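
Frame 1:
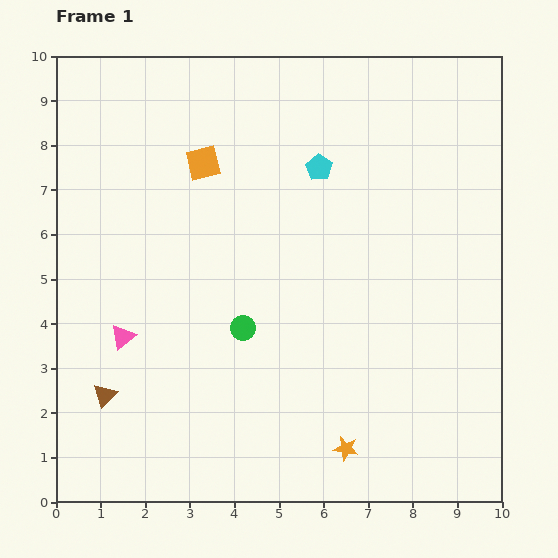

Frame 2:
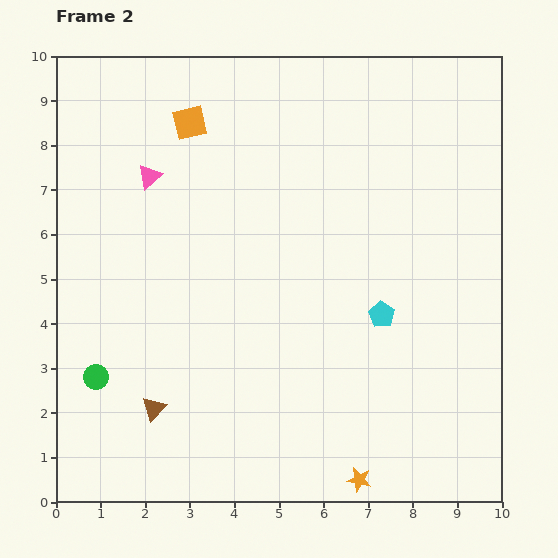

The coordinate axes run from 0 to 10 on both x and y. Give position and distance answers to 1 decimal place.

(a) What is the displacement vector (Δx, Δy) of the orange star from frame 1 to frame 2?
(0.3, -0.7)

The orange star was at (6.5, 1.2) in frame 1 and (6.8, 0.5) in frame 2.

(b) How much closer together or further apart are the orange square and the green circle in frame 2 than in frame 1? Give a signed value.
+2.3

Distance in frame 1: 3.8. Distance in frame 2: 6.1.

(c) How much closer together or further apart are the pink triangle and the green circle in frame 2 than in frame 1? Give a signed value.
+2.0

Distance in frame 1: 2.7. Distance in frame 2: 4.7.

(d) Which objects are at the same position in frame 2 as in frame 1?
none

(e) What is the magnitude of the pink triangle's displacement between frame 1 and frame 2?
3.6

The pink triangle moved from (1.5, 3.7) to (2.1, 7.3), a distance of √(0.6² + 3.6²) ≈ 3.6.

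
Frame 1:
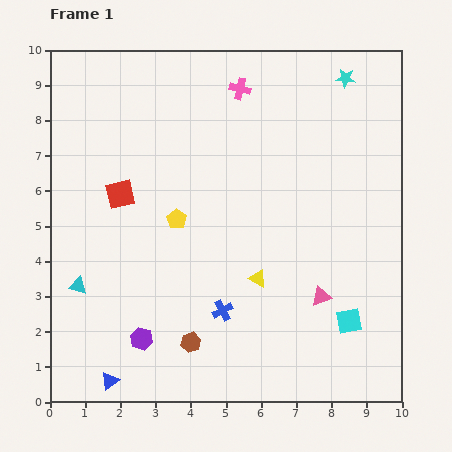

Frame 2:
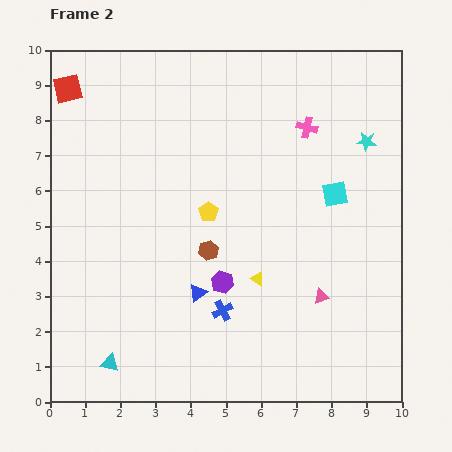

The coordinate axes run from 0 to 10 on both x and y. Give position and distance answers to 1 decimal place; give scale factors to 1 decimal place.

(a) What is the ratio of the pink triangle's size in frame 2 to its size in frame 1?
0.8×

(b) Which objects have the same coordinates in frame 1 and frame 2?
the blue cross, the yellow triangle, the pink triangle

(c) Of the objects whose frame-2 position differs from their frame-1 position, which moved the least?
the yellow pentagon

(moved 0.9)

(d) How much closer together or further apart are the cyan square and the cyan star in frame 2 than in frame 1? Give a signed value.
-5.2

Distance in frame 1: 6.9. Distance in frame 2: 1.7.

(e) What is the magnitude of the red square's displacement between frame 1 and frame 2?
3.4

The red square moved from (2.0, 5.9) to (0.5, 8.9), a distance of √(1.5² + 3.0²) ≈ 3.4.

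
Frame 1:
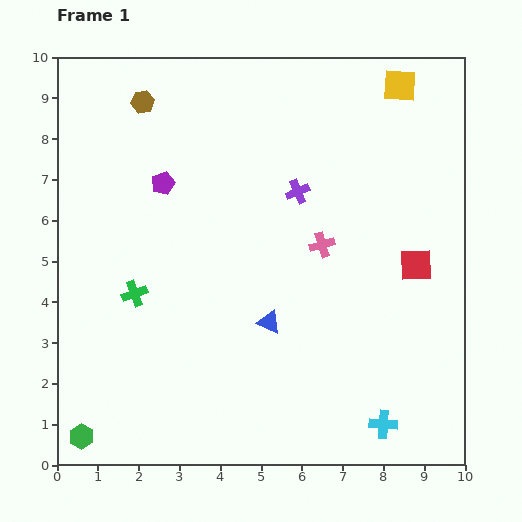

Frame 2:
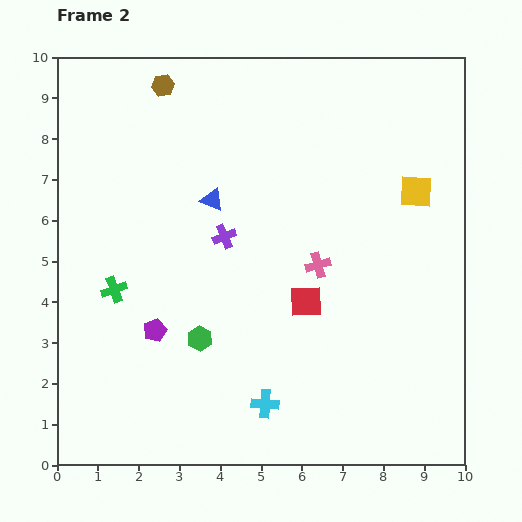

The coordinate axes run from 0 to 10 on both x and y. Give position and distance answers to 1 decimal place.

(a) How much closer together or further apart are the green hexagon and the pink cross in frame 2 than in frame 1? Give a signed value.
-4.1

Distance in frame 1: 7.5. Distance in frame 2: 3.4.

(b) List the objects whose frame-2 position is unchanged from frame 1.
none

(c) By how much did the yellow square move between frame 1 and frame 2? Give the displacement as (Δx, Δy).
(0.4, -2.6)

The yellow square was at (8.4, 9.3) in frame 1 and (8.8, 6.7) in frame 2.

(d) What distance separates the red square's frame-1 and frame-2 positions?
2.8

The red square moved from (8.8, 4.9) to (6.1, 4.0), a distance of √(2.7² + 0.9²) ≈ 2.8.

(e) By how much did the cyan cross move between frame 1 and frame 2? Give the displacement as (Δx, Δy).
(-2.9, 0.5)

The cyan cross was at (8.0, 1.0) in frame 1 and (5.1, 1.5) in frame 2.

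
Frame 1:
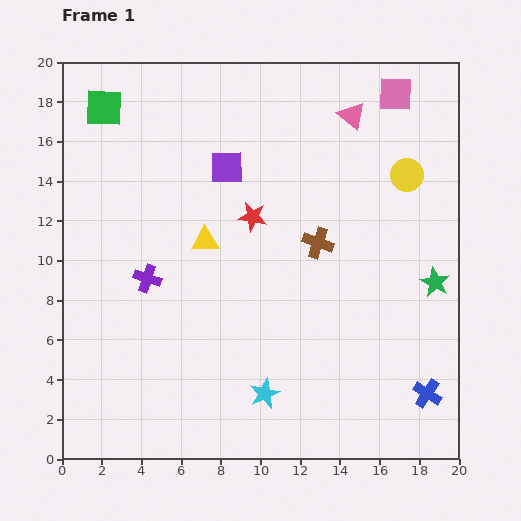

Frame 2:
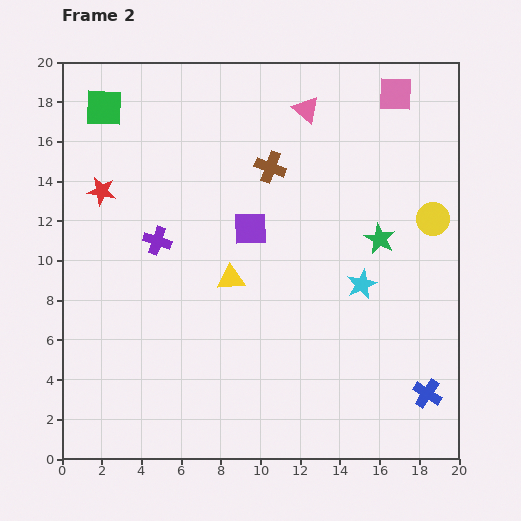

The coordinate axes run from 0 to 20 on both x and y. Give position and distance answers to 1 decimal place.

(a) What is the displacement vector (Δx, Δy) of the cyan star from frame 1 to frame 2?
(4.9, 5.5)

The cyan star was at (10.2, 3.3) in frame 1 and (15.1, 8.8) in frame 2.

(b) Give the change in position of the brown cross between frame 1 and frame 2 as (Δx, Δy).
(-2.4, 3.8)

The brown cross was at (12.9, 10.9) in frame 1 and (10.5, 14.7) in frame 2.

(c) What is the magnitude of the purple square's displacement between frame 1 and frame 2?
3.3

The purple square moved from (8.3, 14.7) to (9.5, 11.6), a distance of √(1.2² + 3.1²) ≈ 3.3.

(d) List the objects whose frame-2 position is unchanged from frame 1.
the pink square, the blue cross, the green square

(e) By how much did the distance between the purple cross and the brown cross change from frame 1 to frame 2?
-2.0

Distance in frame 1: 8.8. Distance in frame 2: 6.8.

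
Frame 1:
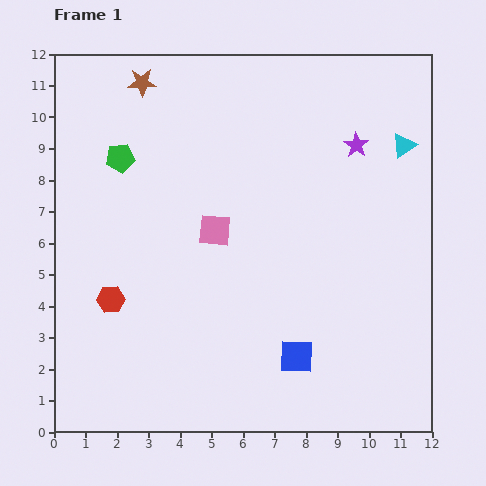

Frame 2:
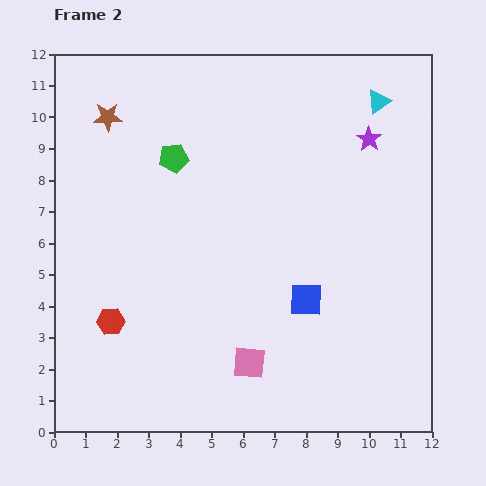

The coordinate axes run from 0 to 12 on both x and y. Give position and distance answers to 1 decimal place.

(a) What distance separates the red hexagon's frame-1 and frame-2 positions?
0.7

The red hexagon moved from (1.8, 4.2) to (1.8, 3.5), a distance of √(0.0² + 0.7²) ≈ 0.7.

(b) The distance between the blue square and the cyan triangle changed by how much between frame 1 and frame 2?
-0.8

Distance in frame 1: 7.5. Distance in frame 2: 6.7.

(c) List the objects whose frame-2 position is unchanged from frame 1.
none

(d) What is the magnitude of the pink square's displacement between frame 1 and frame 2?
4.3

The pink square moved from (5.1, 6.4) to (6.2, 2.2), a distance of √(1.1² + 4.2²) ≈ 4.3.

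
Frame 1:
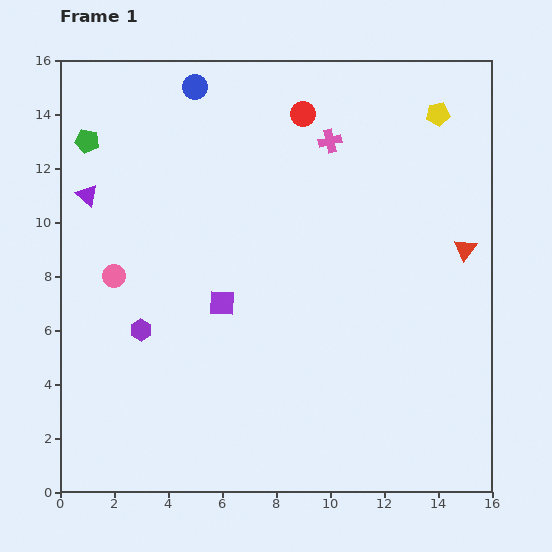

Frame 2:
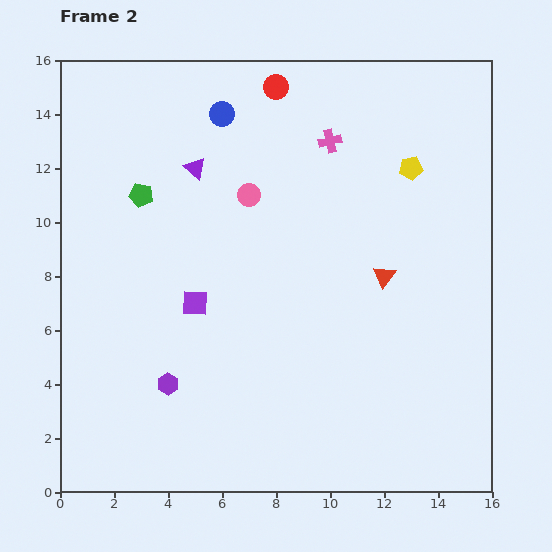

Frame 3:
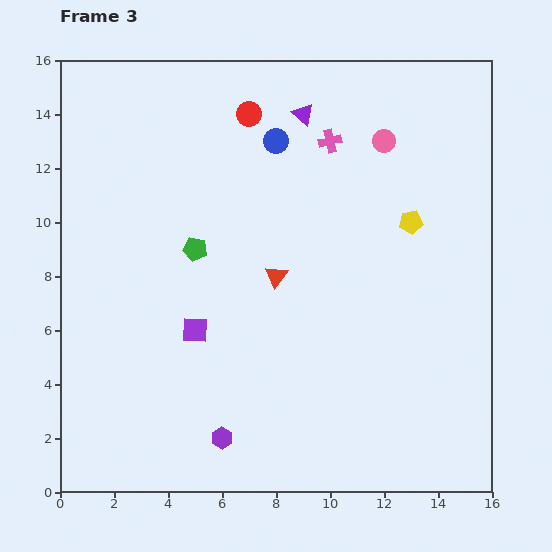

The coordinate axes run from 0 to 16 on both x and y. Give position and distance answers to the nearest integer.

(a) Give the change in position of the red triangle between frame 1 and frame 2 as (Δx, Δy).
(-3, -1)

The red triangle was at (15, 9) in frame 1 and (12, 8) in frame 2.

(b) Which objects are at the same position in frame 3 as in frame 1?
the pink cross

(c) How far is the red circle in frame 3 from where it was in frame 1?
2

The red circle moved from (9, 14) to (7, 14), a distance of √(2² + 0²) ≈ 2.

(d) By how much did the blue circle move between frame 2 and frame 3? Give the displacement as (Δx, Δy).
(2, -1)

The blue circle was at (6, 14) in frame 2 and (8, 13) in frame 3.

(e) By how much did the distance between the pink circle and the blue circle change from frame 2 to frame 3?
+1

Distance in frame 2: 3. Distance in frame 3: 4.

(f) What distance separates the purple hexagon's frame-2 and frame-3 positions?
3

The purple hexagon moved from (4, 4) to (6, 2), a distance of √(2² + 2²) ≈ 3.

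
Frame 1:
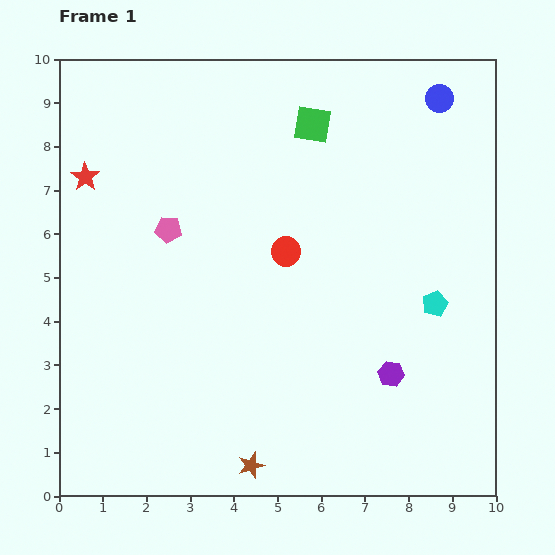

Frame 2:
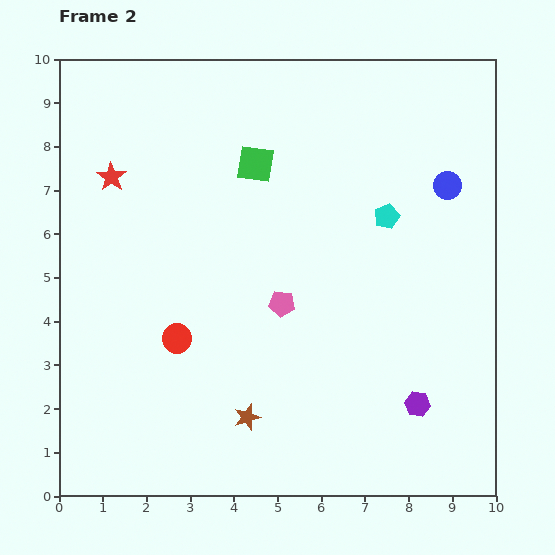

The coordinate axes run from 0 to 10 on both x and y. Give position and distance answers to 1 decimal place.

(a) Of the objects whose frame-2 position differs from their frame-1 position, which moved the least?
the red star

(moved 0.6)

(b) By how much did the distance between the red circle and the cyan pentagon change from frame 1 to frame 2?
+2.0

Distance in frame 1: 3.6. Distance in frame 2: 5.6.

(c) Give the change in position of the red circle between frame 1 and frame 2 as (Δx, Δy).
(-2.5, -2.0)

The red circle was at (5.2, 5.6) in frame 1 and (2.7, 3.6) in frame 2.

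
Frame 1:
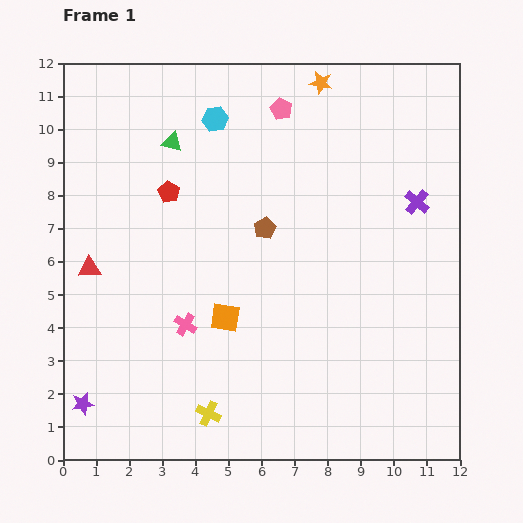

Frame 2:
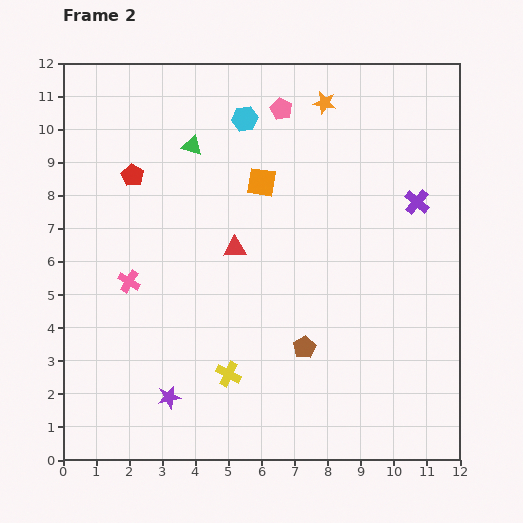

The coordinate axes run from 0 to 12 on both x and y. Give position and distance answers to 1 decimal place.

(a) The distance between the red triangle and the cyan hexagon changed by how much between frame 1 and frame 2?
-2.0

Distance in frame 1: 5.9. Distance in frame 2: 3.9.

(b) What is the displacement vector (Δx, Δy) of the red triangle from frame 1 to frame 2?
(4.4, 0.6)

The red triangle was at (0.8, 5.8) in frame 1 and (5.2, 6.4) in frame 2.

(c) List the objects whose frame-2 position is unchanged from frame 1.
the pink pentagon, the purple cross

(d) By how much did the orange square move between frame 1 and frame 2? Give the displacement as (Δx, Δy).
(1.1, 4.1)

The orange square was at (4.9, 4.3) in frame 1 and (6.0, 8.4) in frame 2.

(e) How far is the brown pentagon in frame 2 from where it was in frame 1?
3.8

The brown pentagon moved from (6.1, 7.0) to (7.3, 3.4), a distance of √(1.2² + 3.6²) ≈ 3.8.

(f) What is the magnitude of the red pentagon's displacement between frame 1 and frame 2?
1.2

The red pentagon moved from (3.2, 8.1) to (2.1, 8.6), a distance of √(1.1² + 0.5²) ≈ 1.2.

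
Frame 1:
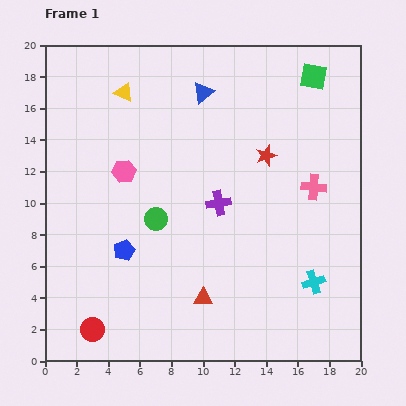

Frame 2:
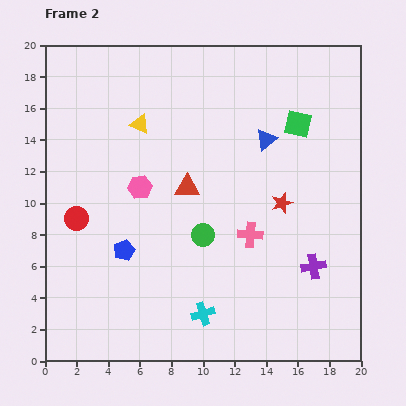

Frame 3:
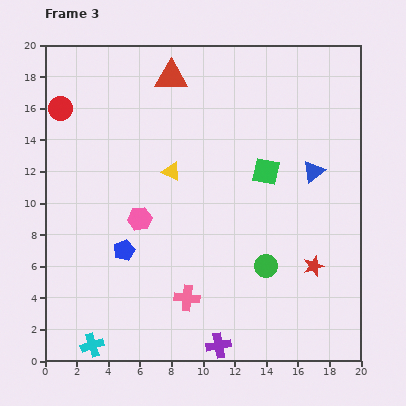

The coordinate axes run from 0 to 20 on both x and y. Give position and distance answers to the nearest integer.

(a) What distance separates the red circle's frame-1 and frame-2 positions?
7

The red circle moved from (3, 2) to (2, 9), a distance of √(1² + 7²) ≈ 7.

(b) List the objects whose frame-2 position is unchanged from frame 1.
the blue pentagon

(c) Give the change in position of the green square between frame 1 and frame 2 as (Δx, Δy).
(-1, -3)

The green square was at (17, 18) in frame 1 and (16, 15) in frame 2.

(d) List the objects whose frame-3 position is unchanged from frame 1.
the blue pentagon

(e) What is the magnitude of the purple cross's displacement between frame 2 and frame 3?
8

The purple cross moved from (17, 6) to (11, 1), a distance of √(6² + 5²) ≈ 8.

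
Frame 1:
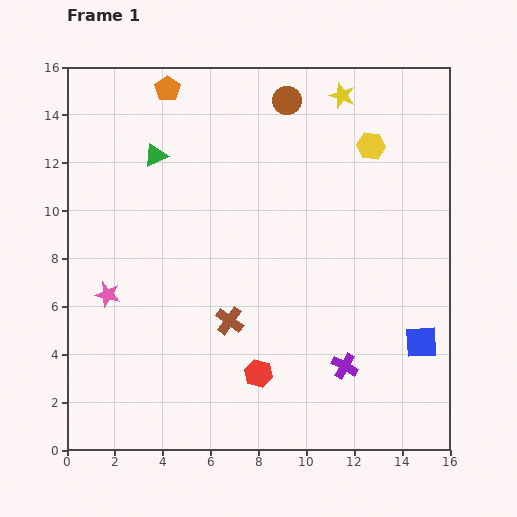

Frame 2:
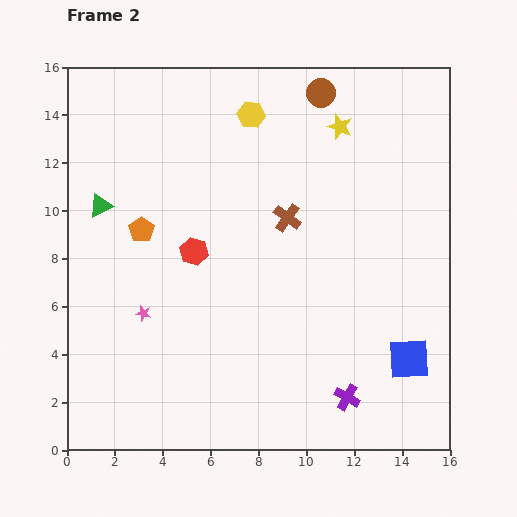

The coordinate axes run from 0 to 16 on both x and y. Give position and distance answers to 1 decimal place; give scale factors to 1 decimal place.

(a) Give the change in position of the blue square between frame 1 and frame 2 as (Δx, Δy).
(-0.5, -0.7)

The blue square was at (14.8, 4.5) in frame 1 and (14.3, 3.8) in frame 2.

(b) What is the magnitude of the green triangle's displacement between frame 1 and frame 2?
3.1

The green triangle moved from (3.7, 12.3) to (1.4, 10.2), a distance of √(2.3² + 2.1²) ≈ 3.1.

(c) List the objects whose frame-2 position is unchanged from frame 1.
none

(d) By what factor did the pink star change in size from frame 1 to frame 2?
0.6×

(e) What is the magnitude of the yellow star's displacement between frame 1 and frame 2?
1.3

The yellow star moved from (11.5, 14.8) to (11.4, 13.5), a distance of √(0.1² + 1.3²) ≈ 1.3.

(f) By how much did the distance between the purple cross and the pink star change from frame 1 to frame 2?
-1.1

Distance in frame 1: 10.3. Distance in frame 2: 9.2.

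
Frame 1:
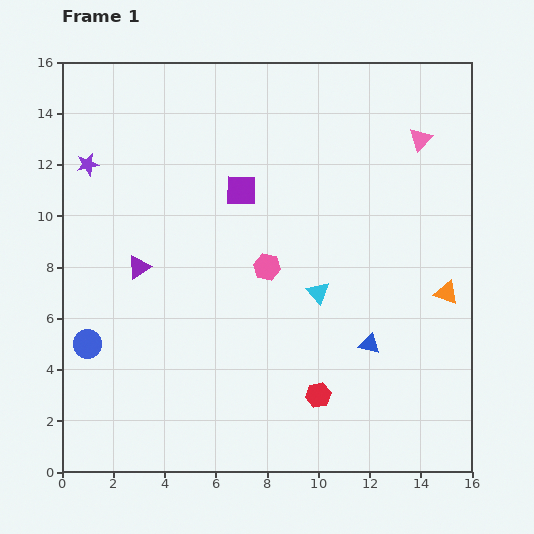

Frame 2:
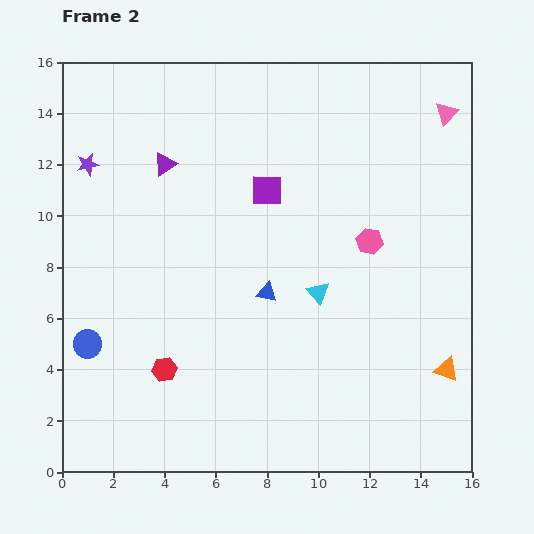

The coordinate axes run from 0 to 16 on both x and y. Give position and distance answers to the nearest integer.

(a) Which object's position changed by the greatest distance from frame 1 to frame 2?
the red hexagon

(moved 6; next 4)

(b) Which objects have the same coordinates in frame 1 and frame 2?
the cyan triangle, the blue circle, the purple star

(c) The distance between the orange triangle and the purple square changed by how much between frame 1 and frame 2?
+1

Distance in frame 1: 9. Distance in frame 2: 10.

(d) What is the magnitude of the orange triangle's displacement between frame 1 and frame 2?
3

The orange triangle moved from (15, 7) to (15, 4), a distance of √(0² + 3²) ≈ 3.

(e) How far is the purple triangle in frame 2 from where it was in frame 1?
4

The purple triangle moved from (3, 8) to (4, 12), a distance of √(1² + 4²) ≈ 4.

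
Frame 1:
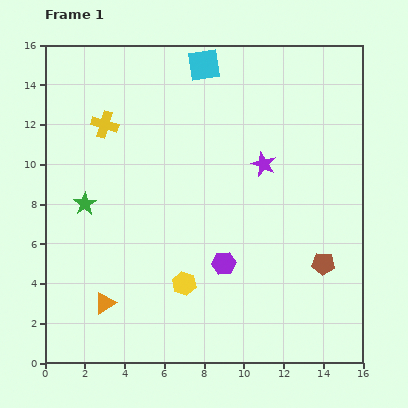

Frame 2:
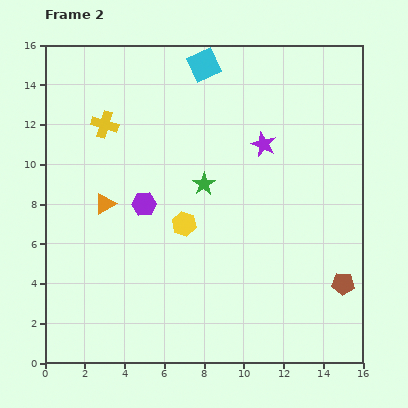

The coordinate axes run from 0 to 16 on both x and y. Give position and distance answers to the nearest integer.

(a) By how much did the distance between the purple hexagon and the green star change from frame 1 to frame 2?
-5

Distance in frame 1: 8. Distance in frame 2: 3.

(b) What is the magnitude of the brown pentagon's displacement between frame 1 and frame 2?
1

The brown pentagon moved from (14, 5) to (15, 4), a distance of √(1² + 1²) ≈ 1.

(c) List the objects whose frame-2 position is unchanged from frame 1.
the yellow cross, the cyan square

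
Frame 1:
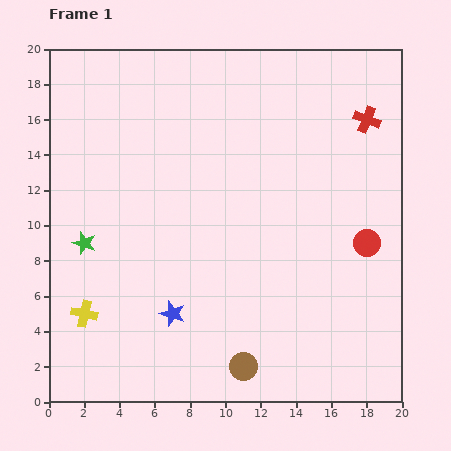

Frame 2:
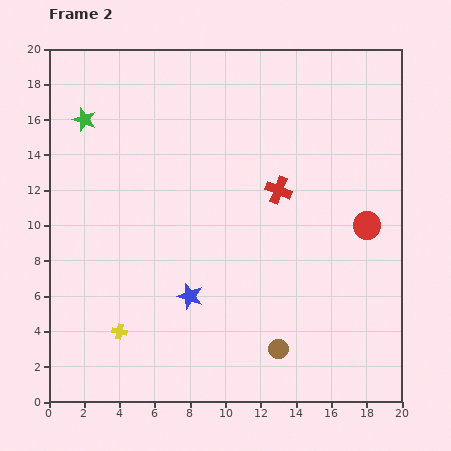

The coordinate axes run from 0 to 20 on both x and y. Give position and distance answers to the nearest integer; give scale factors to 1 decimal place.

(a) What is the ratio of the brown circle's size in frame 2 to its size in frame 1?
0.7×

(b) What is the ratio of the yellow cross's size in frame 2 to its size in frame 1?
0.6×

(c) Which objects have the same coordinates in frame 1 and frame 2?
none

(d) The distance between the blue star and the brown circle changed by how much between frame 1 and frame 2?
+1

Distance in frame 1: 5. Distance in frame 2: 6.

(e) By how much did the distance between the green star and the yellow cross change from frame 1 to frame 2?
+8

Distance in frame 1: 4. Distance in frame 2: 12.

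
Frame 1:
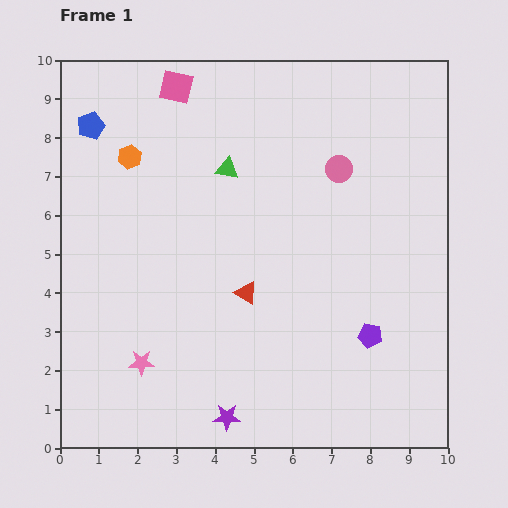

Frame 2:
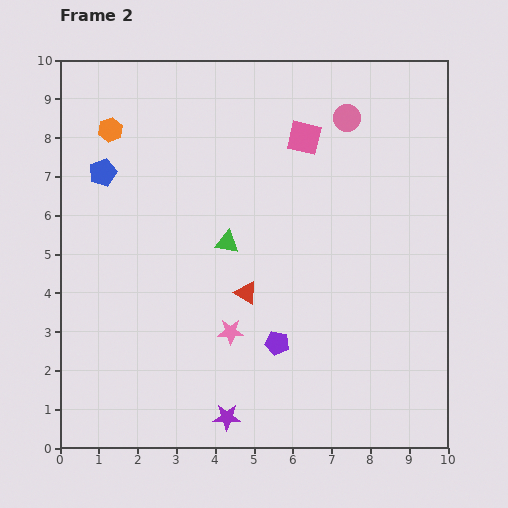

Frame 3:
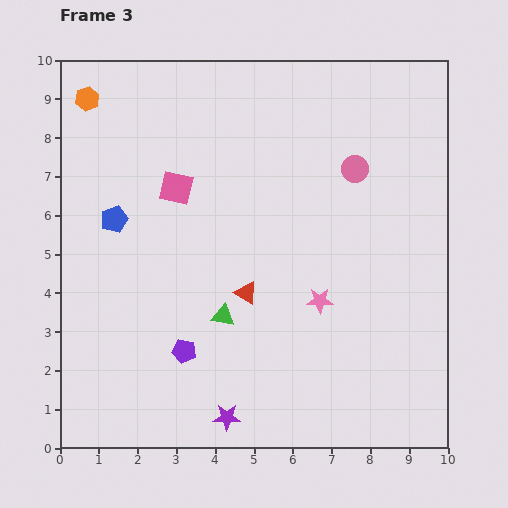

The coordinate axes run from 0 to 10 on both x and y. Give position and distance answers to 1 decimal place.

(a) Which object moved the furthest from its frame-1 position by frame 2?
the pink square

(moved 3.5; next 2.4)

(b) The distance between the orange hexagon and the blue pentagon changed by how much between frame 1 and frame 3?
+1.9

Distance in frame 1: 1.3. Distance in frame 3: 3.2.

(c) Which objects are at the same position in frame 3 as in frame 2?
the purple star, the red triangle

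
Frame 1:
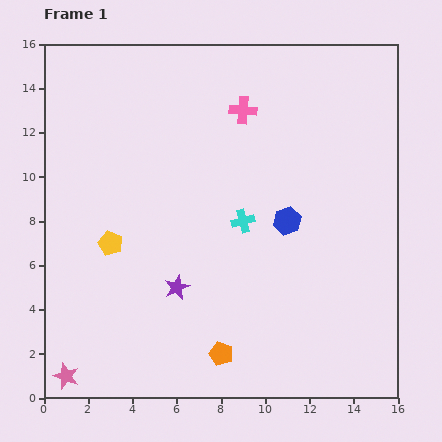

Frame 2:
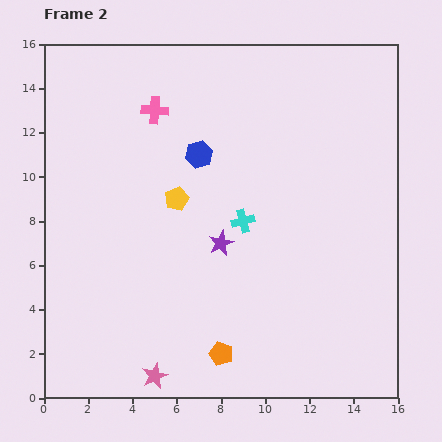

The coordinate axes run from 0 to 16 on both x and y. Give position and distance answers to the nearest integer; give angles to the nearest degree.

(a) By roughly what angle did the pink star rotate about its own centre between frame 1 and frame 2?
29° clockwise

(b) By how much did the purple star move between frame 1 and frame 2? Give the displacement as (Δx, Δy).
(2, 2)

The purple star was at (6, 5) in frame 1 and (8, 7) in frame 2.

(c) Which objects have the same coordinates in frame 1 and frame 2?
the orange pentagon, the cyan cross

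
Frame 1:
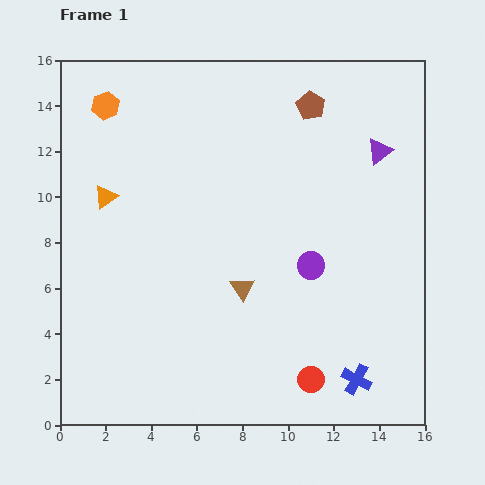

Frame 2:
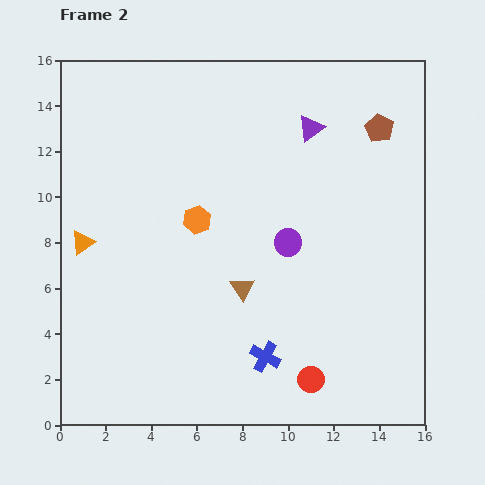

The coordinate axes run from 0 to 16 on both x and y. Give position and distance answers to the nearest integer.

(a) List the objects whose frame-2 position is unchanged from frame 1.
the brown triangle, the red circle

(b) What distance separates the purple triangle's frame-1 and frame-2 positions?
3

The purple triangle moved from (14, 12) to (11, 13), a distance of √(3² + 1²) ≈ 3.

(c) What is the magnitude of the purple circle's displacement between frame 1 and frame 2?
1

The purple circle moved from (11, 7) to (10, 8), a distance of √(1² + 1²) ≈ 1.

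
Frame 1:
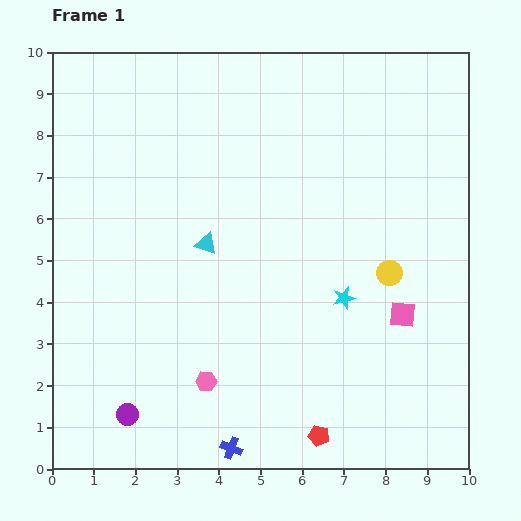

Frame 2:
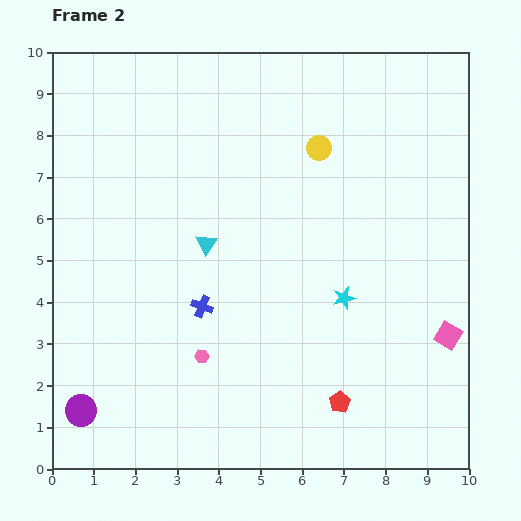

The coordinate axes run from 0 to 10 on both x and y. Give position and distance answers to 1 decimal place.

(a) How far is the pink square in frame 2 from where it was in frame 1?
1.2

The pink square moved from (8.4, 3.7) to (9.5, 3.2), a distance of √(1.1² + 0.5²) ≈ 1.2.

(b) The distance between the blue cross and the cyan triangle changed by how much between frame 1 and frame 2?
-3.4

Distance in frame 1: 4.9. Distance in frame 2: 1.5.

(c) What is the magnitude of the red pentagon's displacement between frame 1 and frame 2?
0.9

The red pentagon moved from (6.4, 0.8) to (6.9, 1.6), a distance of √(0.5² + 0.8²) ≈ 0.9.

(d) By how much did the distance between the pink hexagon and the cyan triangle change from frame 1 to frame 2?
-0.6

Distance in frame 1: 3.3. Distance in frame 2: 2.7.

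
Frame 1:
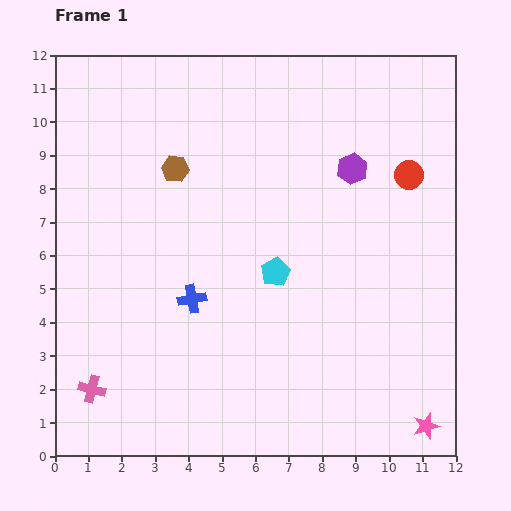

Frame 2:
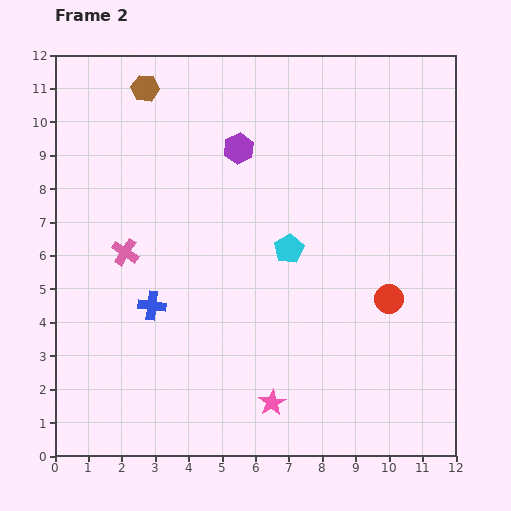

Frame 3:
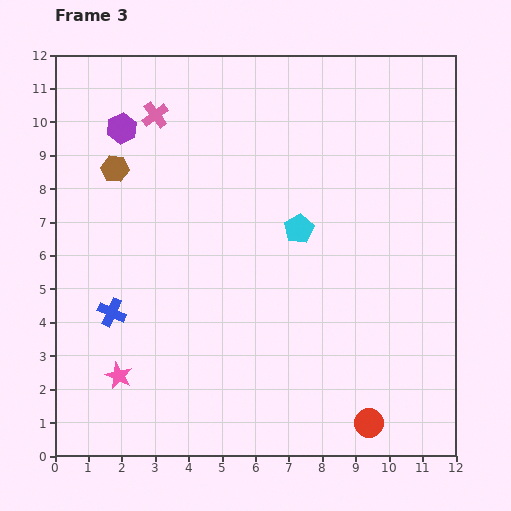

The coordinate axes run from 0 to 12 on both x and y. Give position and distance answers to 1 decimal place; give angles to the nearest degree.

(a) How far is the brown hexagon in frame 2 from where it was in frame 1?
2.6

The brown hexagon moved from (3.6, 8.6) to (2.7, 11.0), a distance of √(0.9² + 2.4²) ≈ 2.6.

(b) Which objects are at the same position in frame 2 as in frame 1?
none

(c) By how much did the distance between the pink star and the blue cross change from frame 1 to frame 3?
-6.1

Distance in frame 1: 8.0. Distance in frame 3: 1.9.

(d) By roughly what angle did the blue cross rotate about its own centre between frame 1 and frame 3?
35° clockwise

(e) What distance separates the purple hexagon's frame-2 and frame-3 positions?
3.6

The purple hexagon moved from (5.5, 9.2) to (2.0, 9.8), a distance of √(3.5² + 0.6²) ≈ 3.6.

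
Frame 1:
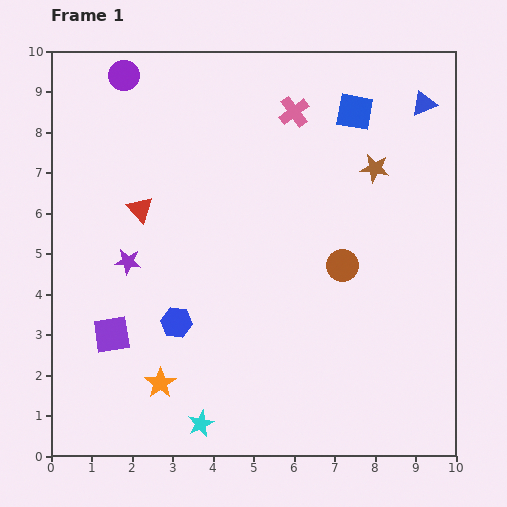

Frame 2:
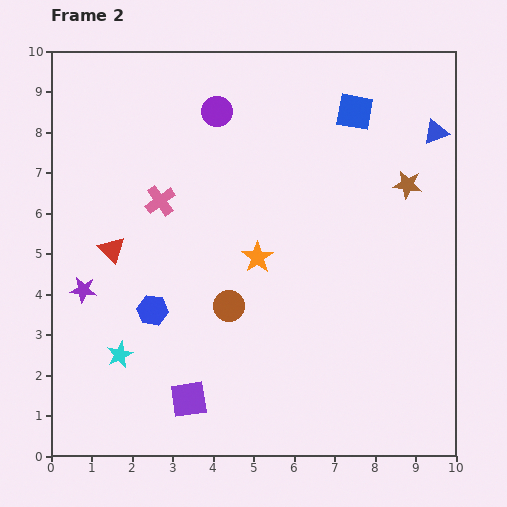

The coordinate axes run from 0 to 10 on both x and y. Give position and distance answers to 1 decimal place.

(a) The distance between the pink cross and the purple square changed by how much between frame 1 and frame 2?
-2.2

Distance in frame 1: 7.1. Distance in frame 2: 4.9.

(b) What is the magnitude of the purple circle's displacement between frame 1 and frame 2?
2.5

The purple circle moved from (1.8, 9.4) to (4.1, 8.5), a distance of √(2.3² + 0.9²) ≈ 2.5.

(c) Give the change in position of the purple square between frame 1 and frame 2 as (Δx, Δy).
(1.9, -1.6)

The purple square was at (1.5, 3.0) in frame 1 and (3.4, 1.4) in frame 2.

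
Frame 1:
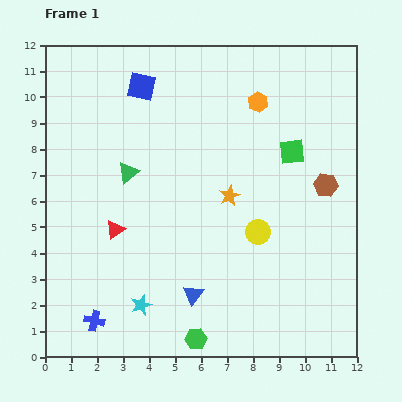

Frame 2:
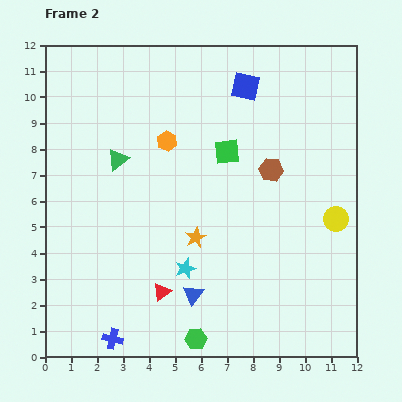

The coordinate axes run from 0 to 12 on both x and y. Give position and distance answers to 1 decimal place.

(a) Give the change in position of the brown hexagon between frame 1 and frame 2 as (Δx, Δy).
(-2.1, 0.6)

The brown hexagon was at (10.8, 6.6) in frame 1 and (8.7, 7.2) in frame 2.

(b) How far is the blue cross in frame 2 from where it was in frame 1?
1.0

The blue cross moved from (1.9, 1.4) to (2.6, 0.7), a distance of √(0.7² + 0.7²) ≈ 1.0.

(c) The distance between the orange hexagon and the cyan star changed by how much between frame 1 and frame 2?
-4.1

Distance in frame 1: 9.0. Distance in frame 2: 4.9.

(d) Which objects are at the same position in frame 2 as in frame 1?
the blue triangle, the green hexagon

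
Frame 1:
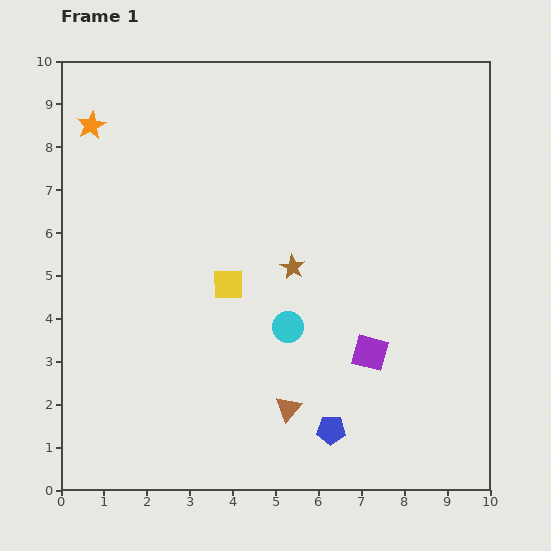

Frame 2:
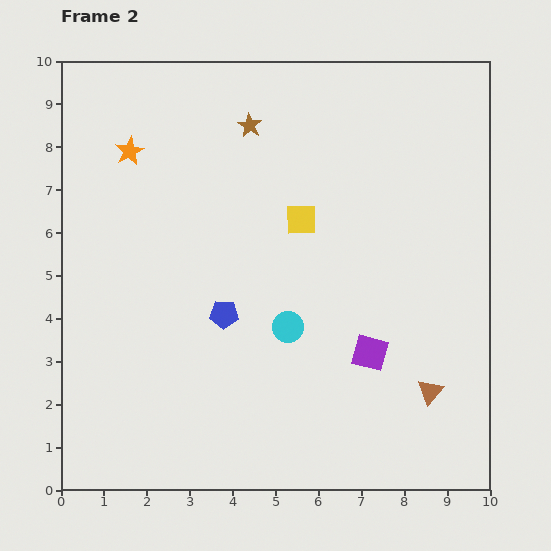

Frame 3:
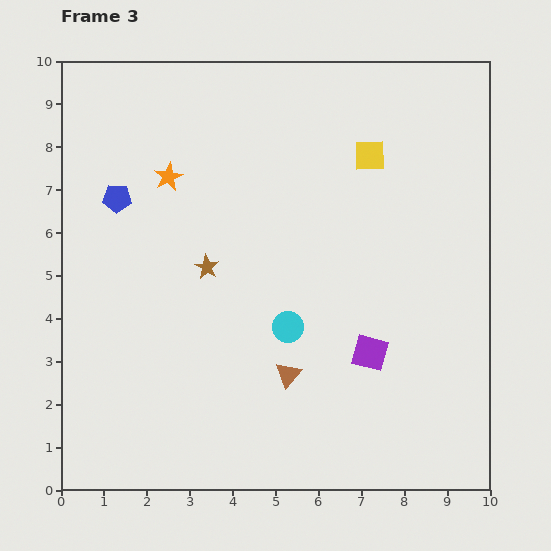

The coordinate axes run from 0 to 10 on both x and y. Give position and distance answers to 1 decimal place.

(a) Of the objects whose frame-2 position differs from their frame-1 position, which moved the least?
the orange star

(moved 1.1)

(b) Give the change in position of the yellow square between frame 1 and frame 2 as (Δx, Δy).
(1.7, 1.5)

The yellow square was at (3.9, 4.8) in frame 1 and (5.6, 6.3) in frame 2.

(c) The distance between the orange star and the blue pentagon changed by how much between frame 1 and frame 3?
-7.7

Distance in frame 1: 9.0. Distance in frame 3: 1.3.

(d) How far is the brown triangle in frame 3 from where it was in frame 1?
0.8

The brown triangle moved from (5.3, 1.9) to (5.3, 2.7), a distance of √(0.0² + 0.8²) ≈ 0.8.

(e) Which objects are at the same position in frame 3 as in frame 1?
the cyan circle, the purple square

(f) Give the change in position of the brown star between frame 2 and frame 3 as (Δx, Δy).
(-1.0, -3.3)

The brown star was at (4.4, 8.5) in frame 2 and (3.4, 5.2) in frame 3.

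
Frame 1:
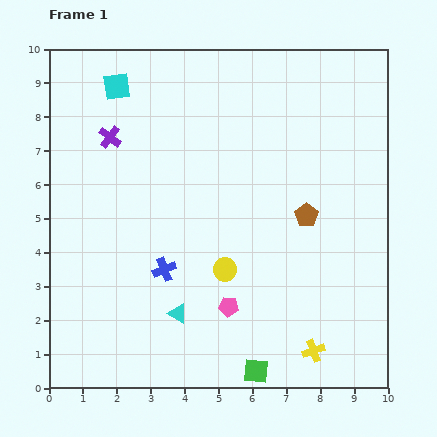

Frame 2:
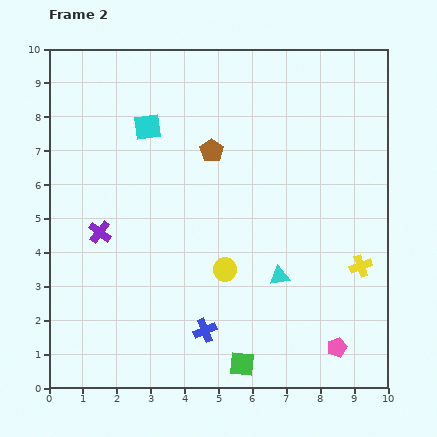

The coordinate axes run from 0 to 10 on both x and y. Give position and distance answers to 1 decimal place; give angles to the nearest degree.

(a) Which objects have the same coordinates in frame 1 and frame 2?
the yellow circle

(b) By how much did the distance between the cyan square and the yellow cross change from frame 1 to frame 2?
-2.2

Distance in frame 1: 9.7. Distance in frame 2: 7.5.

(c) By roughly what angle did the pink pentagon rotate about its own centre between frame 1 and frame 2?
27° counter-clockwise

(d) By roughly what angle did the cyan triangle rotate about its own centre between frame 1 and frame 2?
37° counter-clockwise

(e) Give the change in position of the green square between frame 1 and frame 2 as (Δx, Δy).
(-0.4, 0.2)

The green square was at (6.1, 0.5) in frame 1 and (5.7, 0.7) in frame 2.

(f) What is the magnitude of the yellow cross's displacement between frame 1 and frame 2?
2.9

The yellow cross moved from (7.8, 1.1) to (9.2, 3.6), a distance of √(1.4² + 2.5²) ≈ 2.9.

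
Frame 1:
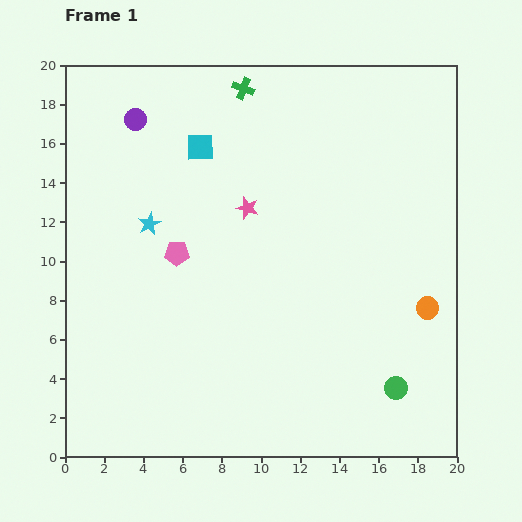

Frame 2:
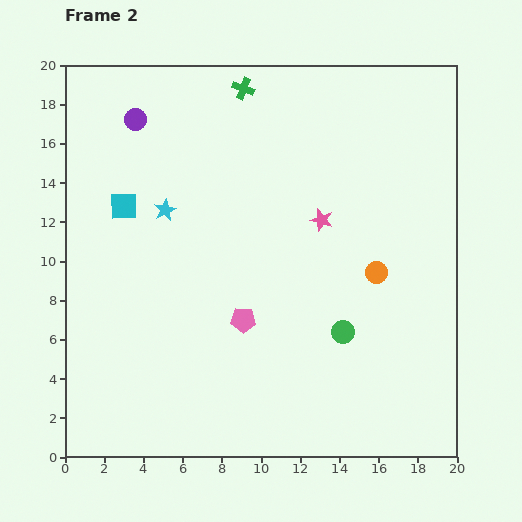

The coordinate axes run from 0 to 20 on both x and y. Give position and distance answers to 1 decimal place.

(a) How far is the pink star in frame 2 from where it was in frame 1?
3.8

The pink star moved from (9.3, 12.7) to (13.1, 12.1), a distance of √(3.8² + 0.6²) ≈ 3.8.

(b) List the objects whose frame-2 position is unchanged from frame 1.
the green cross, the purple circle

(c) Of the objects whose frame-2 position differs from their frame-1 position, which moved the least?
the cyan star

(moved 1.1)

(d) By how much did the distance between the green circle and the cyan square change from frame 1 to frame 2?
-3.0

Distance in frame 1: 15.9. Distance in frame 2: 12.9.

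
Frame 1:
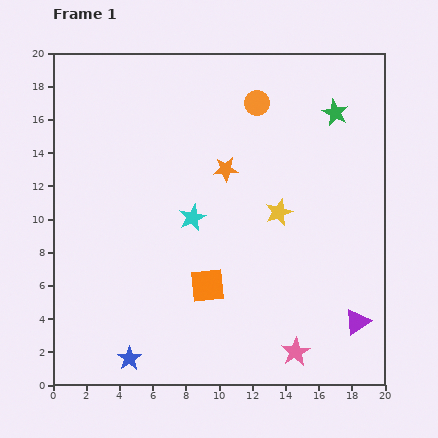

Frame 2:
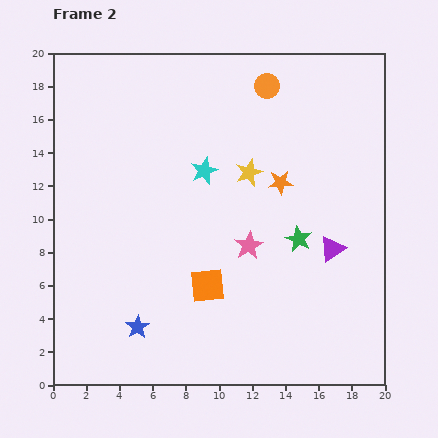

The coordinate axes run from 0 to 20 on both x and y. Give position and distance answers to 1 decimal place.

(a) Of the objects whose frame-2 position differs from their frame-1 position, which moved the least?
the orange circle

(moved 1.2)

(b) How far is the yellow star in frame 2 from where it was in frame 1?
3.0

The yellow star moved from (13.6, 10.4) to (11.8, 12.8), a distance of √(1.8² + 2.4²) ≈ 3.0.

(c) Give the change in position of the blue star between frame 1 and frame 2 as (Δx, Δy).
(0.5, 1.9)

The blue star was at (4.6, 1.6) in frame 1 and (5.1, 3.5) in frame 2.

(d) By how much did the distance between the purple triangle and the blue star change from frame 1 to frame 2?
-1.3

Distance in frame 1: 13.9. Distance in frame 2: 12.6.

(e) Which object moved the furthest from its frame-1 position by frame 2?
the green star

(moved 7.9; next 7.0)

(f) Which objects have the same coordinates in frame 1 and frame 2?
the orange square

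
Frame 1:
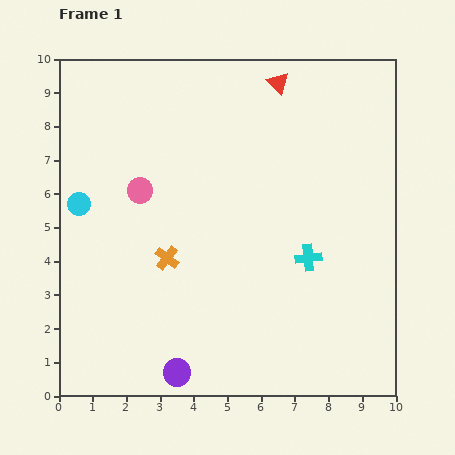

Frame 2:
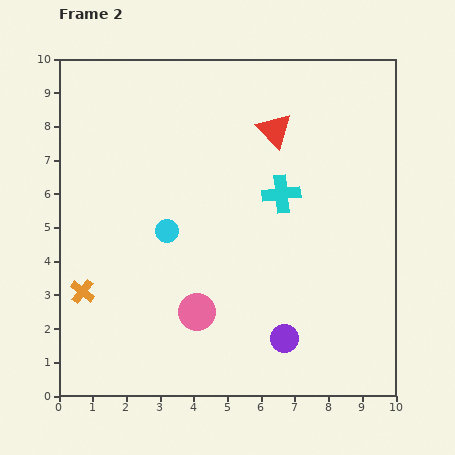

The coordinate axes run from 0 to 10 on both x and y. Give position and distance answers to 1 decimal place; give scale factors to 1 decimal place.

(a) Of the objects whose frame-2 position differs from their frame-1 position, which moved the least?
the red triangle

(moved 1.4)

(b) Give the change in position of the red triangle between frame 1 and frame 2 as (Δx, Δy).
(-0.1, -1.4)

The red triangle was at (6.5, 9.3) in frame 1 and (6.4, 7.9) in frame 2.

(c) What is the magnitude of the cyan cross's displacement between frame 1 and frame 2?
2.1

The cyan cross moved from (7.4, 4.1) to (6.6, 6.0), a distance of √(0.8² + 1.9²) ≈ 2.1.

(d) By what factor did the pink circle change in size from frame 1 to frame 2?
1.4×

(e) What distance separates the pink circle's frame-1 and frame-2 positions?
4.0

The pink circle moved from (2.4, 6.1) to (4.1, 2.5), a distance of √(1.7² + 3.6²) ≈ 4.0.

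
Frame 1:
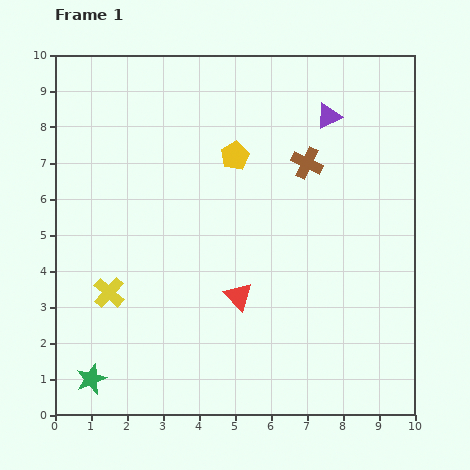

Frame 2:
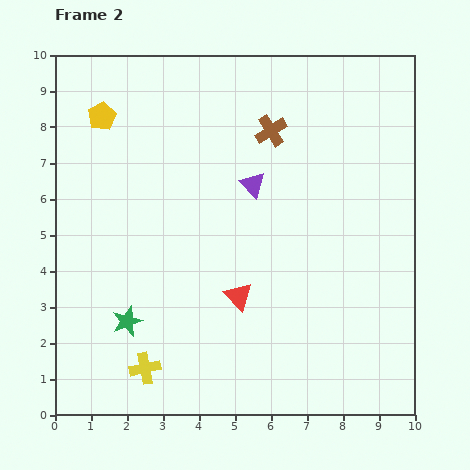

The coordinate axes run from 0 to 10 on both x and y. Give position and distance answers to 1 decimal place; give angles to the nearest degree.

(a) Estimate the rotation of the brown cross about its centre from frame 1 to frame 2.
34° clockwise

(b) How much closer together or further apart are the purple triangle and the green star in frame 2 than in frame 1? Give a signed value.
-4.6

Distance in frame 1: 9.8. Distance in frame 2: 5.2.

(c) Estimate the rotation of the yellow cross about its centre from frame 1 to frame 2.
37° clockwise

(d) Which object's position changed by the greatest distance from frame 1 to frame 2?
the yellow pentagon

(moved 3.9; next 2.8)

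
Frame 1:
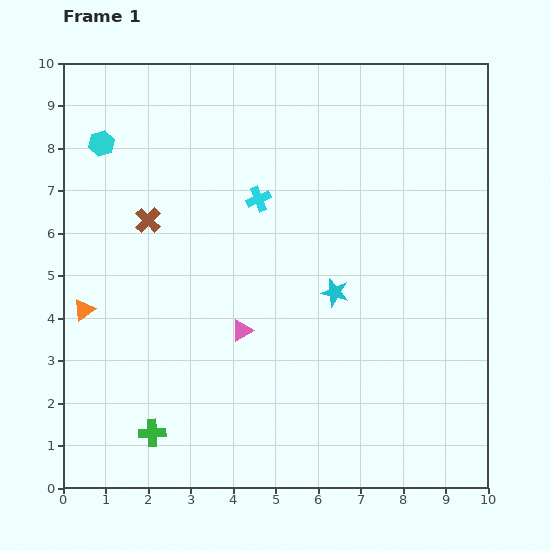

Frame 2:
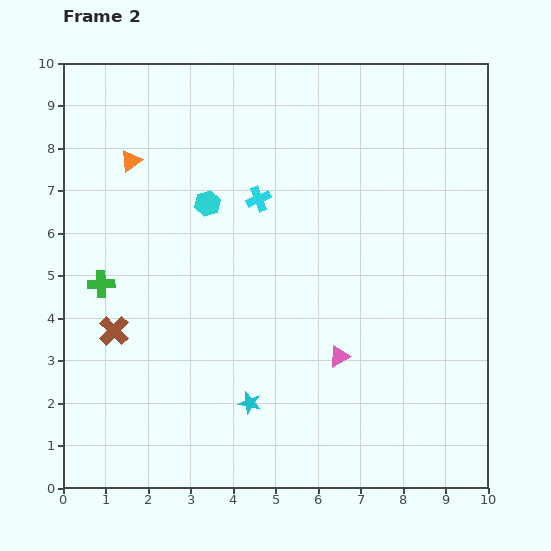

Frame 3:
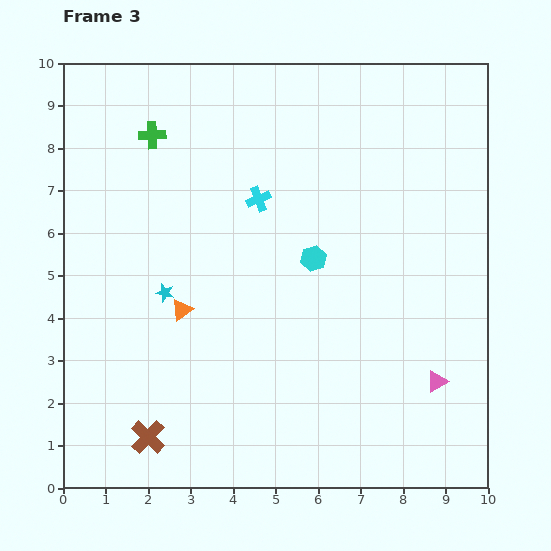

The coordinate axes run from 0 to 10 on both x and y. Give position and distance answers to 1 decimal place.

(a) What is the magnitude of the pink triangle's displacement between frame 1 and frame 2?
2.4

The pink triangle moved from (4.2, 3.7) to (6.5, 3.1), a distance of √(2.3² + 0.6²) ≈ 2.4.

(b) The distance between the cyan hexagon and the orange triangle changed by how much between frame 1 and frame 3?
-0.6

Distance in frame 1: 3.9. Distance in frame 3: 3.3.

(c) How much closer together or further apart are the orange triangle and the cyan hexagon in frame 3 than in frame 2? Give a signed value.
+1.2

Distance in frame 2: 2.1. Distance in frame 3: 3.3.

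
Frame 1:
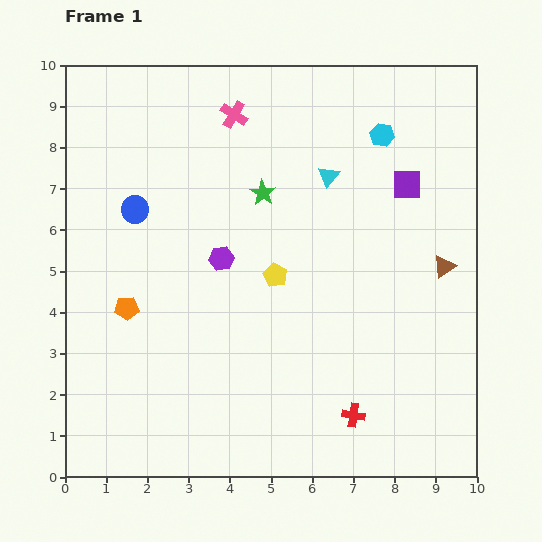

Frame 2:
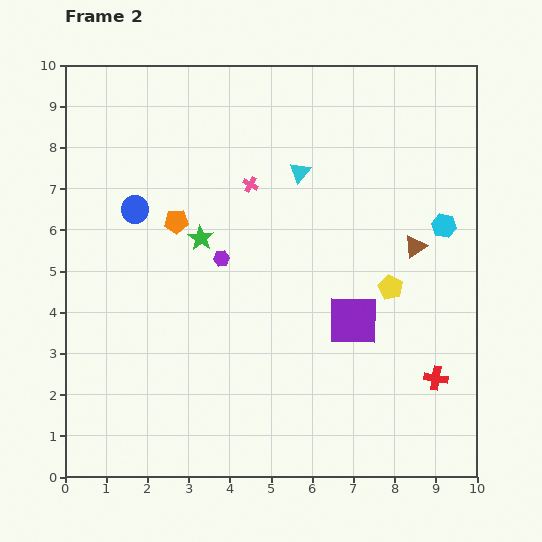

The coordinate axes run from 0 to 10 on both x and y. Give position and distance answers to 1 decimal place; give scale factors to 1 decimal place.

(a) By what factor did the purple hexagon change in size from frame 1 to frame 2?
0.7×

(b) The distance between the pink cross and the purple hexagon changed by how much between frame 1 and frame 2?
-1.6

Distance in frame 1: 3.5. Distance in frame 2: 1.9.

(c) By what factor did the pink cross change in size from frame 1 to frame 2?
0.6×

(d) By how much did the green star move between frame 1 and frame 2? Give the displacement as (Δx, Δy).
(-1.5, -1.1)

The green star was at (4.8, 6.9) in frame 1 and (3.3, 5.8) in frame 2.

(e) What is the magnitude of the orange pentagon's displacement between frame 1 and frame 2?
2.4

The orange pentagon moved from (1.5, 4.1) to (2.7, 6.2), a distance of √(1.2² + 2.1²) ≈ 2.4.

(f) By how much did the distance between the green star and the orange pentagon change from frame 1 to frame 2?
-3.6

Distance in frame 1: 4.3. Distance in frame 2: 0.7.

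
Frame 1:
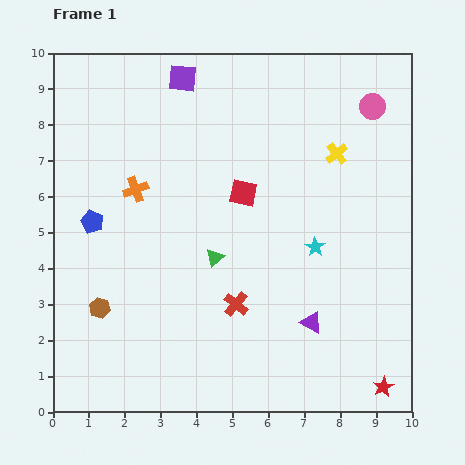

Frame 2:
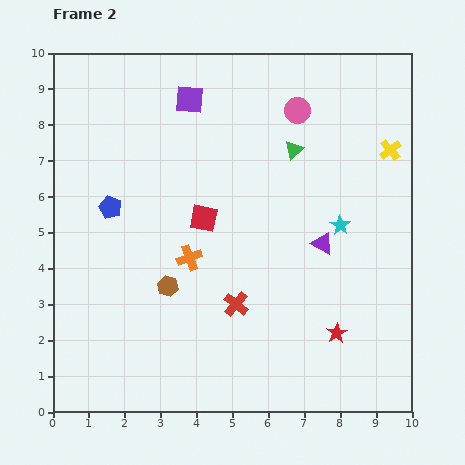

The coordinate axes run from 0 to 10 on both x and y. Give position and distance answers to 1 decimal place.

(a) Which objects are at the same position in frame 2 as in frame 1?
the red cross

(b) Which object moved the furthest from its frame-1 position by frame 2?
the green triangle

(moved 3.7; next 2.4)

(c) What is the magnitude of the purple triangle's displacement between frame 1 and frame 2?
2.2

The purple triangle moved from (7.2, 2.5) to (7.5, 4.7), a distance of √(0.3² + 2.2²) ≈ 2.2.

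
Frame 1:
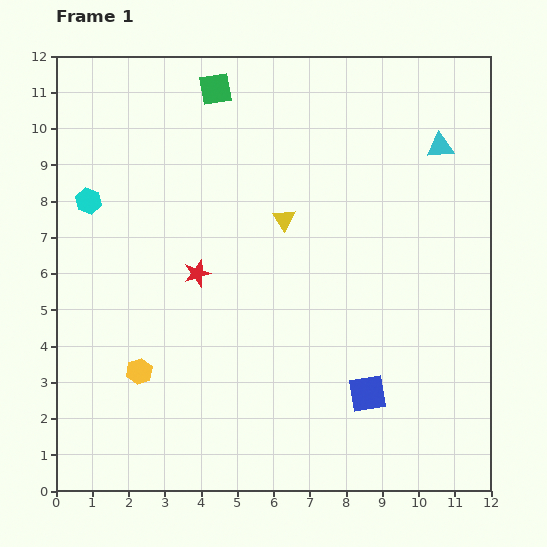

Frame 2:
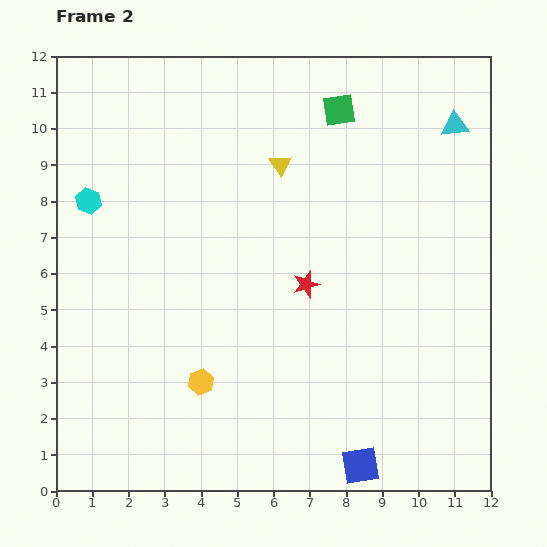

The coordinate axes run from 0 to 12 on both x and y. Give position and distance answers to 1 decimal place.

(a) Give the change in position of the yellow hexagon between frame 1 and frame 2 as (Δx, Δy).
(1.7, -0.3)

The yellow hexagon was at (2.3, 3.3) in frame 1 and (4.0, 3.0) in frame 2.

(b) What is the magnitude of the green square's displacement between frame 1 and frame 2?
3.5

The green square moved from (4.4, 11.1) to (7.8, 10.5), a distance of √(3.4² + 0.6²) ≈ 3.5.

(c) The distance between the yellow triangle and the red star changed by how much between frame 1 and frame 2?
+0.6

Distance in frame 1: 2.8. Distance in frame 2: 3.4.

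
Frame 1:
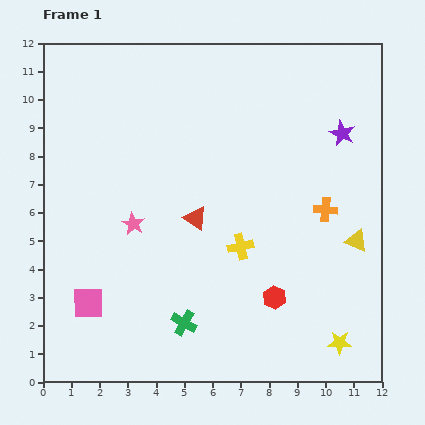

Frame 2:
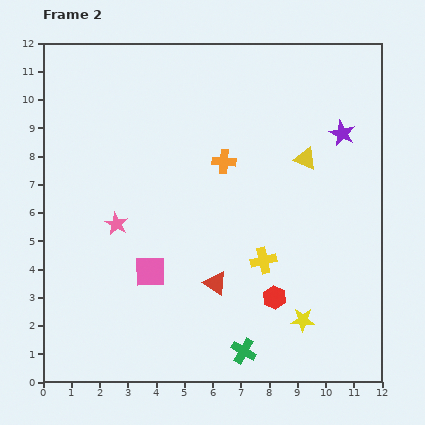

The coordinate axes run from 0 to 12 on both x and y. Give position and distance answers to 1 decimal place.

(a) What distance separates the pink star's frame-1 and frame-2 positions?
0.6

The pink star moved from (3.2, 5.6) to (2.6, 5.6), a distance of √(0.6² + 0.0²) ≈ 0.6.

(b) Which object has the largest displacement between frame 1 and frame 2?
the orange cross

(moved 4.0; next 3.4)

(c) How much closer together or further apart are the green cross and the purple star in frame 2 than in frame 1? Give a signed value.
-0.2

Distance in frame 1: 8.7. Distance in frame 2: 8.5.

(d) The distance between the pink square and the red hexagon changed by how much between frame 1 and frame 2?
-2.1

Distance in frame 1: 6.6. Distance in frame 2: 4.5.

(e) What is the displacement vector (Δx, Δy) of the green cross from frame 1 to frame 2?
(2.1, -1.0)

The green cross was at (5.0, 2.1) in frame 1 and (7.1, 1.1) in frame 2.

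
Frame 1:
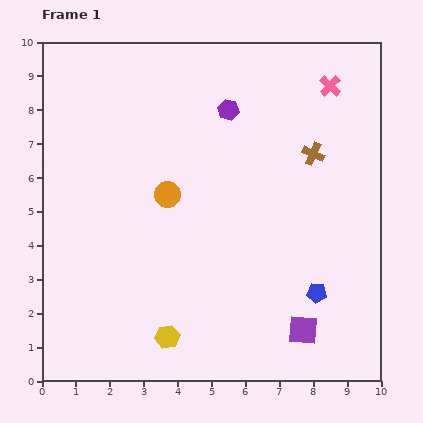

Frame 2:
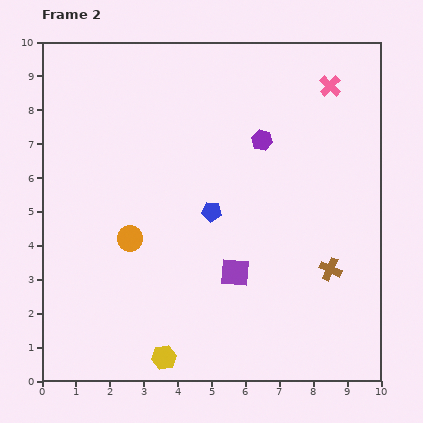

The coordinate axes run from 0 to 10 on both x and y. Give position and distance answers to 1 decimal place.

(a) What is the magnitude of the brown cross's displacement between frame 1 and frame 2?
3.4

The brown cross moved from (8.0, 6.7) to (8.5, 3.3), a distance of √(0.5² + 3.4²) ≈ 3.4.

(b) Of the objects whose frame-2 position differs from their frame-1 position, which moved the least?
the yellow hexagon

(moved 0.6)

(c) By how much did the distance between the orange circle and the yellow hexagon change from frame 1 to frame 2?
-0.6

Distance in frame 1: 4.2. Distance in frame 2: 3.6.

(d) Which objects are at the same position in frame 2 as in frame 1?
the pink cross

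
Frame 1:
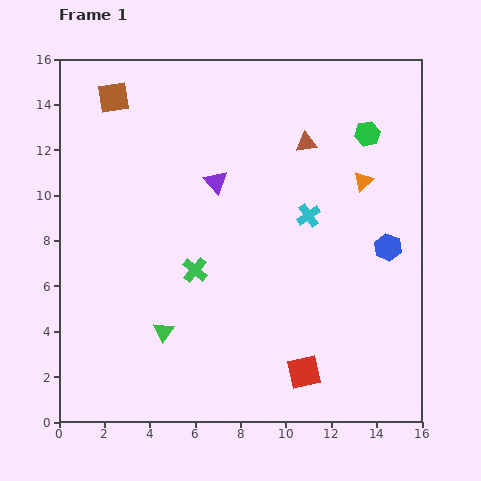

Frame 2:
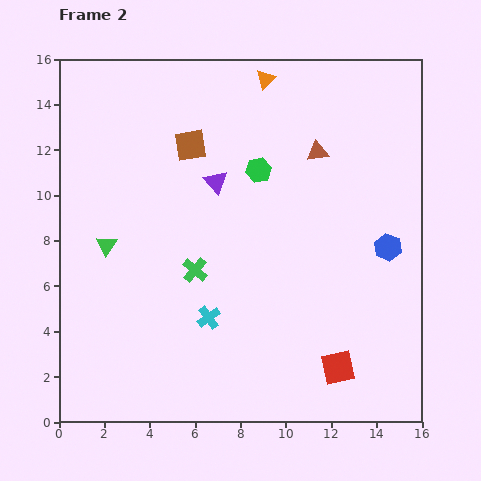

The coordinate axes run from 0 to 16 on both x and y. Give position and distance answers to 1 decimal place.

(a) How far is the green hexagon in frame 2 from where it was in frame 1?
5.1

The green hexagon moved from (13.6, 12.7) to (8.8, 11.1), a distance of √(4.8² + 1.6²) ≈ 5.1.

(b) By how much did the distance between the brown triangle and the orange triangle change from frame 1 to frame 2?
+0.9

Distance in frame 1: 3.0. Distance in frame 2: 3.9.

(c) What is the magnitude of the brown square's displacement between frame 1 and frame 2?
4.0

The brown square moved from (2.4, 14.3) to (5.8, 12.2), a distance of √(3.4² + 2.1²) ≈ 4.0.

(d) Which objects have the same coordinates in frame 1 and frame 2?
the purple triangle, the green cross, the blue hexagon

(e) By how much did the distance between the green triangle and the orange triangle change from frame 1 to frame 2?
-0.9

Distance in frame 1: 11.0. Distance in frame 2: 10.1.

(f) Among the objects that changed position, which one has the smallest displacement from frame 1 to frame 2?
the brown triangle

(moved 0.6)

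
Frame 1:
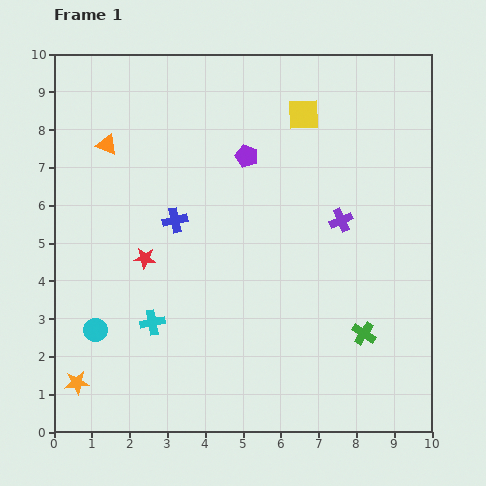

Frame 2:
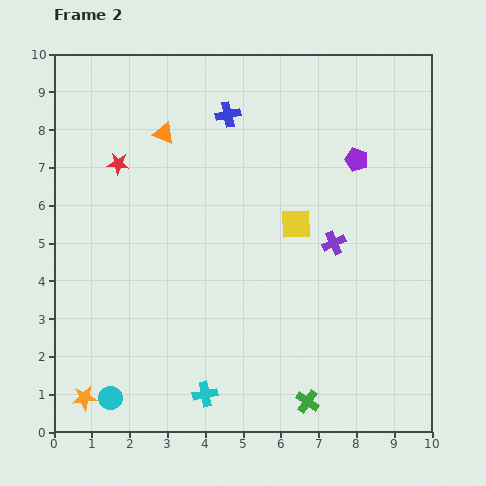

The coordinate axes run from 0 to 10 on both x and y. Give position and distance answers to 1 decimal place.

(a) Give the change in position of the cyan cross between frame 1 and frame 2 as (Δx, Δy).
(1.4, -1.9)

The cyan cross was at (2.6, 2.9) in frame 1 and (4.0, 1.0) in frame 2.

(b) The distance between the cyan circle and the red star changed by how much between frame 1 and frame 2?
+3.9

Distance in frame 1: 2.3. Distance in frame 2: 6.2.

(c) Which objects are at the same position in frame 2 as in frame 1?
none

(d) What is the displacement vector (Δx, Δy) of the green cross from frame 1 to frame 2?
(-1.5, -1.8)

The green cross was at (8.2, 2.6) in frame 1 and (6.7, 0.8) in frame 2.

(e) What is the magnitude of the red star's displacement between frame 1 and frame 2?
2.6

The red star moved from (2.4, 4.6) to (1.7, 7.1), a distance of √(0.7² + 2.5²) ≈ 2.6.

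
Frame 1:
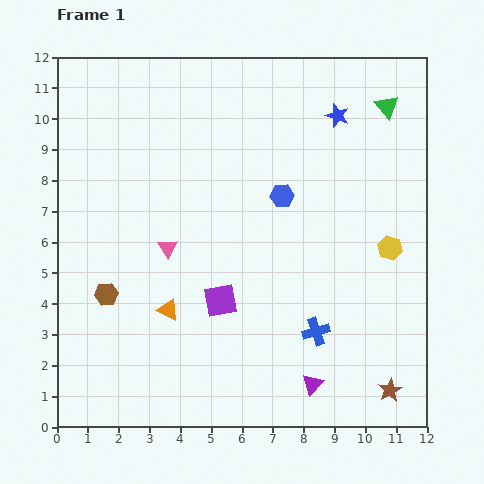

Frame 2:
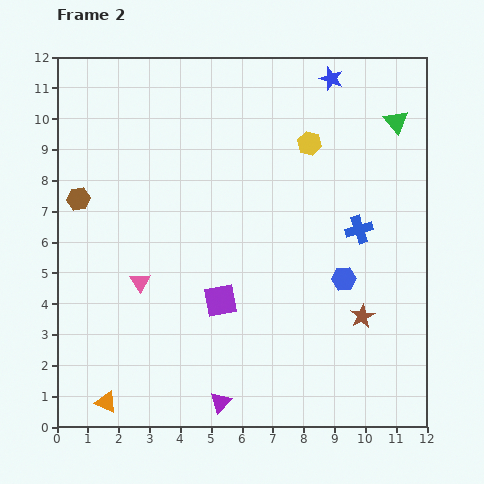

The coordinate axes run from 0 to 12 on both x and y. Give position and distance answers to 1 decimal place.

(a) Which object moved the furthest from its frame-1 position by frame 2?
the yellow hexagon

(moved 4.3; next 3.6)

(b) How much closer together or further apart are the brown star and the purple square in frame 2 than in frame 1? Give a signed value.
-1.6

Distance in frame 1: 6.2. Distance in frame 2: 4.6.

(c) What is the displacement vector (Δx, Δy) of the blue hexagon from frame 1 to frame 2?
(2.0, -2.7)

The blue hexagon was at (7.3, 7.5) in frame 1 and (9.3, 4.8) in frame 2.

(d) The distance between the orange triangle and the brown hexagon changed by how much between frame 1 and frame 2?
+4.6

Distance in frame 1: 2.1. Distance in frame 2: 6.7.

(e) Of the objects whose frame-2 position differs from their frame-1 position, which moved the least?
the green triangle

(moved 0.6)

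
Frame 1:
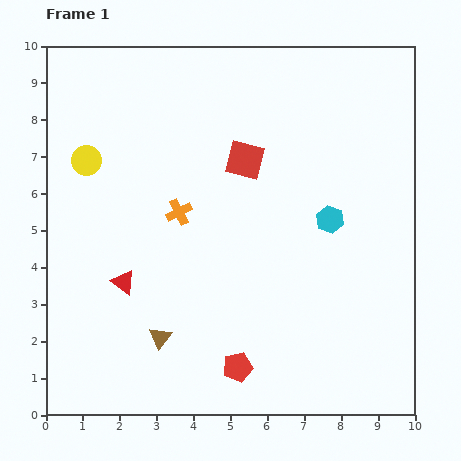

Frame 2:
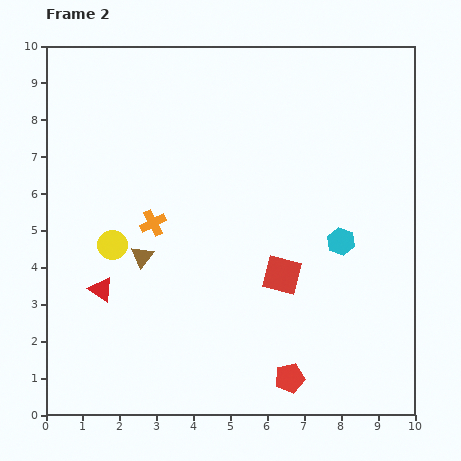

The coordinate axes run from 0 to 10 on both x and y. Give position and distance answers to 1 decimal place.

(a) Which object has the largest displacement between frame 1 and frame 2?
the red square

(moved 3.3; next 2.4)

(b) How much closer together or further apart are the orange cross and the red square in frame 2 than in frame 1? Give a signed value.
+1.5

Distance in frame 1: 2.3. Distance in frame 2: 3.8.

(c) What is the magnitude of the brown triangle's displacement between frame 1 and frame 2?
2.3

The brown triangle moved from (3.1, 2.1) to (2.6, 4.3), a distance of √(0.5² + 2.2²) ≈ 2.3.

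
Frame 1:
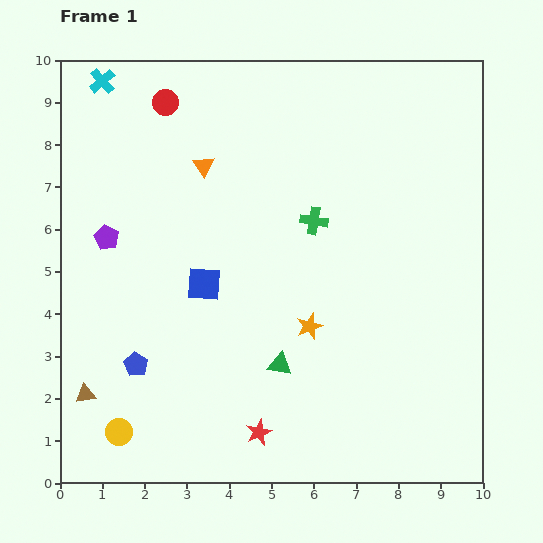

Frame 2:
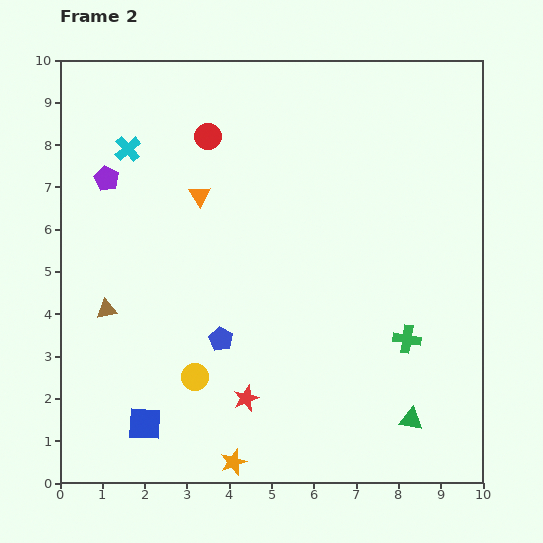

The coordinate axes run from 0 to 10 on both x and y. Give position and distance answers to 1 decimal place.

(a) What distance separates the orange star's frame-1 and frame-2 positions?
3.7

The orange star moved from (5.9, 3.7) to (4.1, 0.5), a distance of √(1.8² + 3.2²) ≈ 3.7.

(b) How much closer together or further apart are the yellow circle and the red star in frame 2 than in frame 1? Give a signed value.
-2.0

Distance in frame 1: 3.3. Distance in frame 2: 1.3.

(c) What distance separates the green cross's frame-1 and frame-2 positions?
3.6

The green cross moved from (6.0, 6.2) to (8.2, 3.4), a distance of √(2.2² + 2.8²) ≈ 3.6.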